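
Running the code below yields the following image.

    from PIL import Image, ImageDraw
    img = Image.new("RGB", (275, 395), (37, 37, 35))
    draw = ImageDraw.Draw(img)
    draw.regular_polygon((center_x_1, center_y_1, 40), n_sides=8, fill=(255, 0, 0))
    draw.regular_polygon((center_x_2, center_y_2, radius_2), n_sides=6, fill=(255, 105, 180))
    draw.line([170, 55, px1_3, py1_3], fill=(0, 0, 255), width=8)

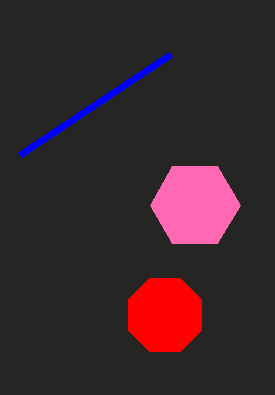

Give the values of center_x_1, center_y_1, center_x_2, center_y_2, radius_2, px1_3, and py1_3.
center_x_1 = 165
center_y_1 = 315
center_x_2 = 195
center_y_2 = 205
radius_2 = 45
px1_3 = 20
py1_3 = 155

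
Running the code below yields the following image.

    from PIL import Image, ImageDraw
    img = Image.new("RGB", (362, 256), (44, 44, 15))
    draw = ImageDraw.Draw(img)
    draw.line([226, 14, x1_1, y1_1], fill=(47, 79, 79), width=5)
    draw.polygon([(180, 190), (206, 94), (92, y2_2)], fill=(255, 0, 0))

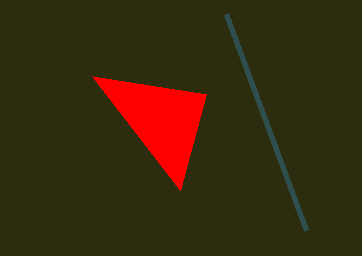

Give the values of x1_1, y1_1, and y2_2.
x1_1 = 306; y1_1 = 230; y2_2 = 76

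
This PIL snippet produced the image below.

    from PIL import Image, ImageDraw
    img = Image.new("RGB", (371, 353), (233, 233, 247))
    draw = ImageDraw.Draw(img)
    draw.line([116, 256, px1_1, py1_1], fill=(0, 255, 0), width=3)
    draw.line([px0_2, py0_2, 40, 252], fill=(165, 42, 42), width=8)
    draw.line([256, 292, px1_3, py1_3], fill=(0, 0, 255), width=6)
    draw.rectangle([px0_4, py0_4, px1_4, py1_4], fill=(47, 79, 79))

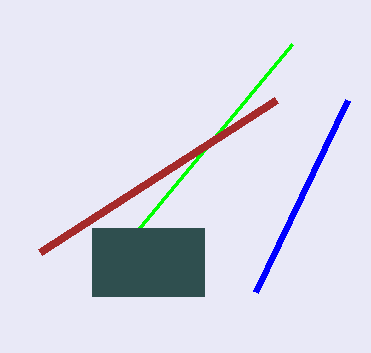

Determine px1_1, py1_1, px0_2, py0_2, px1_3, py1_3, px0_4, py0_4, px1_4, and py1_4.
px1_1 = 292, py1_1 = 44, px0_2 = 276, py0_2 = 100, px1_3 = 348, py1_3 = 100, px0_4 = 92, py0_4 = 228, px1_4 = 204, py1_4 = 296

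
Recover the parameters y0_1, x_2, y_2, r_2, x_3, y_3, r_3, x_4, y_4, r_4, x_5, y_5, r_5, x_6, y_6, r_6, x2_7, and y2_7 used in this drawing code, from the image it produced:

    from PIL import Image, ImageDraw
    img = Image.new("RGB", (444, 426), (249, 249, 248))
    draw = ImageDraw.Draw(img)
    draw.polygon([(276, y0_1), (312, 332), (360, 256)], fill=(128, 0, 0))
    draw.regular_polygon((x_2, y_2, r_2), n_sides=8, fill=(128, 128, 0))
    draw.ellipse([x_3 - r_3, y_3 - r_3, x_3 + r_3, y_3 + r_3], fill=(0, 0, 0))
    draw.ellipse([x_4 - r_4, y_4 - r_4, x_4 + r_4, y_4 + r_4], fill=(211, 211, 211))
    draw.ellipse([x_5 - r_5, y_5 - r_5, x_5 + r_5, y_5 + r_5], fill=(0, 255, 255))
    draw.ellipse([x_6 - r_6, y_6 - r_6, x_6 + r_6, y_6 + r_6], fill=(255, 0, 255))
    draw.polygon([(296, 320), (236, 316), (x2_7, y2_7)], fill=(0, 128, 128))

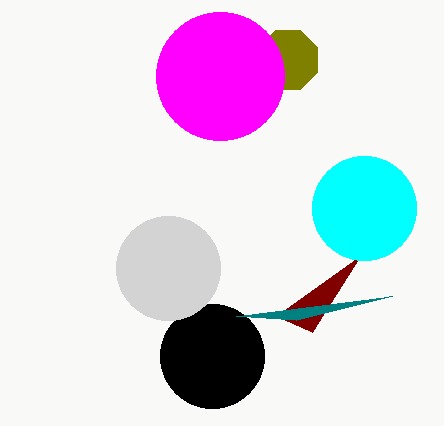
y0_1 = 316
x_2 = 288
y_2 = 60
r_2 = 32
x_3 = 212
y_3 = 356
r_3 = 52
x_4 = 168
y_4 = 268
r_4 = 52
x_5 = 364
y_5 = 208
r_5 = 52
x_6 = 220
y_6 = 76
r_6 = 64
x2_7 = 392
y2_7 = 296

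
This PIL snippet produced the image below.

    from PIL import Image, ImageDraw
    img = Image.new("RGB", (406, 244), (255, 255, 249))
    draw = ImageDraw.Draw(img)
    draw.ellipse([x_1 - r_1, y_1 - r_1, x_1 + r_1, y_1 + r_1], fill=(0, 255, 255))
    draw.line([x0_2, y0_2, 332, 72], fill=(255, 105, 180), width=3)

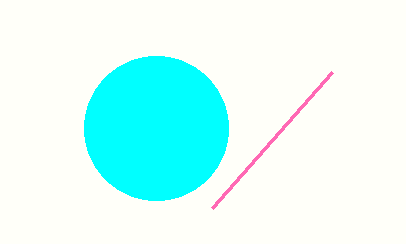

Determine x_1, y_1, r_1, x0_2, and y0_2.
x_1 = 156, y_1 = 128, r_1 = 72, x0_2 = 212, y0_2 = 208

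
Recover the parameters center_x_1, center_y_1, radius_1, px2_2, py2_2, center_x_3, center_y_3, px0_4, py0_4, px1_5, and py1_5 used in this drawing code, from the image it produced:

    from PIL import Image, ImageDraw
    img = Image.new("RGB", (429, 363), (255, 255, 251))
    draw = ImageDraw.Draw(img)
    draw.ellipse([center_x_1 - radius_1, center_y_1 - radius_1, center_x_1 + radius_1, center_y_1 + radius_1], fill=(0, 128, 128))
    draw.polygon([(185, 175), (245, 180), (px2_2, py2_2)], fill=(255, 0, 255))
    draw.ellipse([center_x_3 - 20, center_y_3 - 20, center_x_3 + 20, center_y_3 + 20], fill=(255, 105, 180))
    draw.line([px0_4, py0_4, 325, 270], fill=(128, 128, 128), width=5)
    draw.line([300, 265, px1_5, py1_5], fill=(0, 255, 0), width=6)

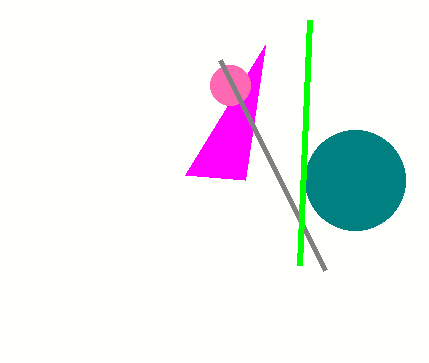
center_x_1 = 355
center_y_1 = 180
radius_1 = 50
px2_2 = 265
py2_2 = 45
center_x_3 = 230
center_y_3 = 85
px0_4 = 220
py0_4 = 60
px1_5 = 310
py1_5 = 20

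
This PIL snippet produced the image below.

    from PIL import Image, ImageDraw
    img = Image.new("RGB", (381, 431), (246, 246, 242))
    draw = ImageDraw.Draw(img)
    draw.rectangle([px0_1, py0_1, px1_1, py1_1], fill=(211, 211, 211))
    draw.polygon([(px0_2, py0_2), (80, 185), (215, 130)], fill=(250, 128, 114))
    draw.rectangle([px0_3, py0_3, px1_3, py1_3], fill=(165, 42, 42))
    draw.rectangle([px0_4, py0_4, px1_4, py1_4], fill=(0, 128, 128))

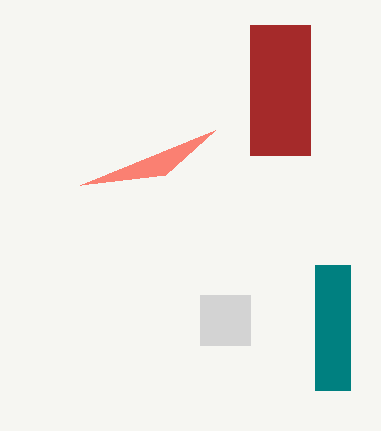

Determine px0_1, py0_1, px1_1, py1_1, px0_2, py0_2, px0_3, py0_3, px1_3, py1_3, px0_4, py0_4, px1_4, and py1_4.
px0_1 = 200
py0_1 = 295
px1_1 = 250
py1_1 = 345
px0_2 = 165
py0_2 = 175
px0_3 = 250
py0_3 = 25
px1_3 = 310
py1_3 = 155
px0_4 = 315
py0_4 = 265
px1_4 = 350
py1_4 = 390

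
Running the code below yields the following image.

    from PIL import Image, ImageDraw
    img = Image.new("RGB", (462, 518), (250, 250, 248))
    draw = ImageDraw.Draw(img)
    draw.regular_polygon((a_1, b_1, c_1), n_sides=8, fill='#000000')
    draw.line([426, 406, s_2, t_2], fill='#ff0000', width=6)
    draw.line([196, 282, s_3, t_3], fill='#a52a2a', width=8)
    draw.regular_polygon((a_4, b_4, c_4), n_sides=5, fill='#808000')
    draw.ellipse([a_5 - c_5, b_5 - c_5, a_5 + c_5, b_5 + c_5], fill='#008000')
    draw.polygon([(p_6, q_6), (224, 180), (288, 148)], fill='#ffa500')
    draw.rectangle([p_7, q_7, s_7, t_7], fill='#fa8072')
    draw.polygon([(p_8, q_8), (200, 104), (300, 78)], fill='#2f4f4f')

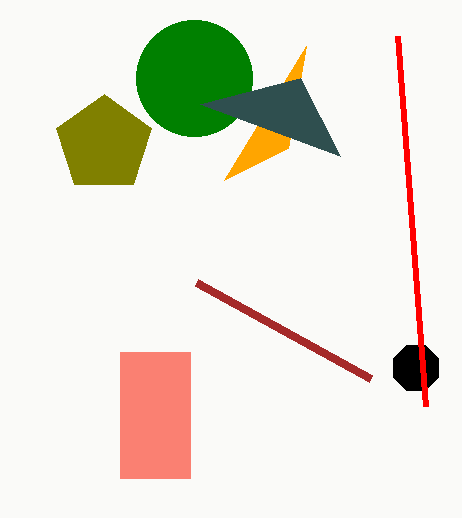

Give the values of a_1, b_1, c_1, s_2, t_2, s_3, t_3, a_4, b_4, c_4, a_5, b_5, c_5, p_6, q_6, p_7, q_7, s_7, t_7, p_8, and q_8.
a_1 = 416, b_1 = 368, c_1 = 24, s_2 = 398, t_2 = 36, s_3 = 370, t_3 = 378, a_4 = 104, b_4 = 144, c_4 = 50, a_5 = 194, b_5 = 78, c_5 = 58, p_6 = 306, q_6 = 46, p_7 = 120, q_7 = 352, s_7 = 190, t_7 = 478, p_8 = 340, q_8 = 156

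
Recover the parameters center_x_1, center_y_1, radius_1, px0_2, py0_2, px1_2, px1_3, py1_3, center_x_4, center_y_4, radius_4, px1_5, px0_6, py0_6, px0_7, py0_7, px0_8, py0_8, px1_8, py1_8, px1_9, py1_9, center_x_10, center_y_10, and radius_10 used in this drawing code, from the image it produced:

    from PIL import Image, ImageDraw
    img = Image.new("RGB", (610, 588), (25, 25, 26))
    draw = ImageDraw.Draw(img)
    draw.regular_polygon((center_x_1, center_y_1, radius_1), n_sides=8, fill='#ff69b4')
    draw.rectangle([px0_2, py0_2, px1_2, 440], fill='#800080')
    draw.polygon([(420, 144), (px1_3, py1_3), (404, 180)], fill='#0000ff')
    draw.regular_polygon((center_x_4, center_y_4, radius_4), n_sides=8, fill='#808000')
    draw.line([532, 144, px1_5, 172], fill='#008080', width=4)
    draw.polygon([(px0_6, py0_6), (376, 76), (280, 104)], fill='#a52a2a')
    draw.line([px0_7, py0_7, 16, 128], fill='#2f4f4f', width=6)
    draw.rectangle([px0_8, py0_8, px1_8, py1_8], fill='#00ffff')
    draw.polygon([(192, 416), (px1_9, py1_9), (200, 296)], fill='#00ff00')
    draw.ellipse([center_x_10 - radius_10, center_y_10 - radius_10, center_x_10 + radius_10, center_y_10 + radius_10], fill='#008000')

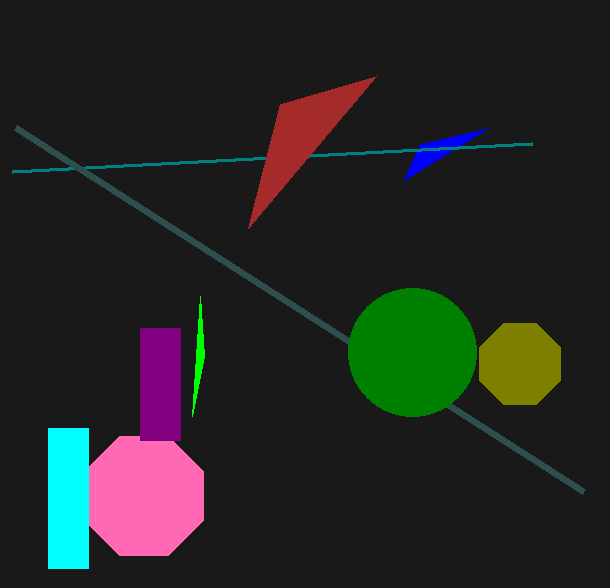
center_x_1 = 144; center_y_1 = 496; radius_1 = 64; px0_2 = 140; py0_2 = 328; px1_2 = 180; px1_3 = 488; py1_3 = 128; center_x_4 = 520; center_y_4 = 364; radius_4 = 44; px1_5 = 12; px0_6 = 248; py0_6 = 228; px0_7 = 584; py0_7 = 492; px0_8 = 48; py0_8 = 428; px1_8 = 88; py1_8 = 568; px1_9 = 204; py1_9 = 356; center_x_10 = 412; center_y_10 = 352; radius_10 = 64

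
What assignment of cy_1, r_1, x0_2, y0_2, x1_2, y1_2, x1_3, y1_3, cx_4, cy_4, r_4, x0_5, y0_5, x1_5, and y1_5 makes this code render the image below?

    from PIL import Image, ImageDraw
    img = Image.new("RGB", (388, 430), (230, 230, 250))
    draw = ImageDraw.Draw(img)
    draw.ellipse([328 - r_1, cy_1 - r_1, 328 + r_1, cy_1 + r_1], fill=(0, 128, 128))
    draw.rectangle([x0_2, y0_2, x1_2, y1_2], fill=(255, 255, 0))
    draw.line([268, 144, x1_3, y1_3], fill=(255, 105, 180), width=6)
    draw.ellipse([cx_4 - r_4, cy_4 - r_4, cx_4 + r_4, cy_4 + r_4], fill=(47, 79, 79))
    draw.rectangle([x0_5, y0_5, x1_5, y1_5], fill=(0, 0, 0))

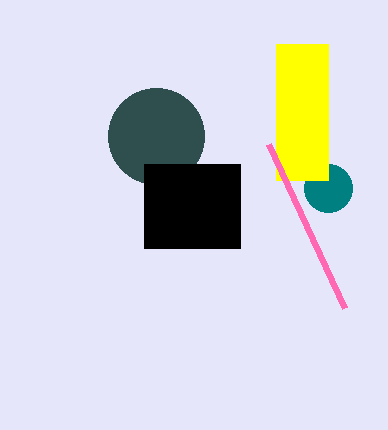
cy_1 = 188
r_1 = 24
x0_2 = 276
y0_2 = 44
x1_2 = 328
y1_2 = 180
x1_3 = 344
y1_3 = 308
cx_4 = 156
cy_4 = 136
r_4 = 48
x0_5 = 144
y0_5 = 164
x1_5 = 240
y1_5 = 248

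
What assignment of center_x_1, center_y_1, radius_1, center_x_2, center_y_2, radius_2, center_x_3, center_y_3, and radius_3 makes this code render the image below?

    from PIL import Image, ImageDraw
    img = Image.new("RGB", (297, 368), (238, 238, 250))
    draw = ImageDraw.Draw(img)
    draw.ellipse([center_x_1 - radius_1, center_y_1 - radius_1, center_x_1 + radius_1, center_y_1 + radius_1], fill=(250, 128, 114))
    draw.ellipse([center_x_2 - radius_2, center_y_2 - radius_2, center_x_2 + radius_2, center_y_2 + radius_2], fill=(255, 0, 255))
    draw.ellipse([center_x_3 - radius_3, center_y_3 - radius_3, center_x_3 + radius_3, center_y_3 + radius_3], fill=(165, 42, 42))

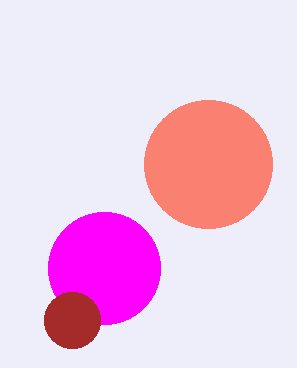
center_x_1 = 208, center_y_1 = 164, radius_1 = 64, center_x_2 = 104, center_y_2 = 268, radius_2 = 56, center_x_3 = 72, center_y_3 = 320, radius_3 = 28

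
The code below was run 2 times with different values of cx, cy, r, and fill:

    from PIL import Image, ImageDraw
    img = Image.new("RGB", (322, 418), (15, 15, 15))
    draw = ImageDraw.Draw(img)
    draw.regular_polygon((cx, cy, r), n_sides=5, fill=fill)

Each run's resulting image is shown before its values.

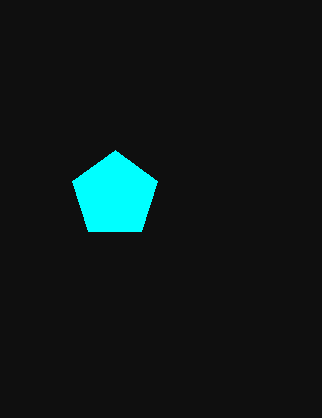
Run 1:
cx = 115, cy = 195, r = 45, fill = 'cyan'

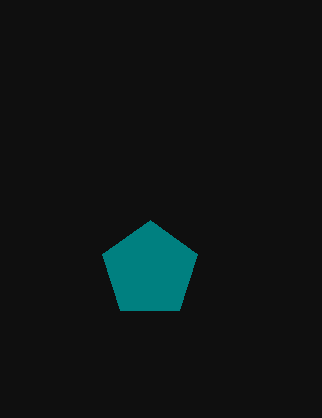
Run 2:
cx = 150; cy = 270; r = 50; fill = 'teal'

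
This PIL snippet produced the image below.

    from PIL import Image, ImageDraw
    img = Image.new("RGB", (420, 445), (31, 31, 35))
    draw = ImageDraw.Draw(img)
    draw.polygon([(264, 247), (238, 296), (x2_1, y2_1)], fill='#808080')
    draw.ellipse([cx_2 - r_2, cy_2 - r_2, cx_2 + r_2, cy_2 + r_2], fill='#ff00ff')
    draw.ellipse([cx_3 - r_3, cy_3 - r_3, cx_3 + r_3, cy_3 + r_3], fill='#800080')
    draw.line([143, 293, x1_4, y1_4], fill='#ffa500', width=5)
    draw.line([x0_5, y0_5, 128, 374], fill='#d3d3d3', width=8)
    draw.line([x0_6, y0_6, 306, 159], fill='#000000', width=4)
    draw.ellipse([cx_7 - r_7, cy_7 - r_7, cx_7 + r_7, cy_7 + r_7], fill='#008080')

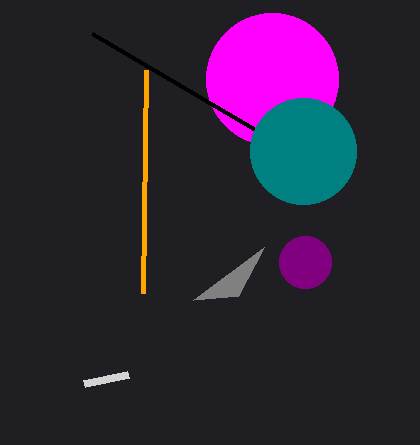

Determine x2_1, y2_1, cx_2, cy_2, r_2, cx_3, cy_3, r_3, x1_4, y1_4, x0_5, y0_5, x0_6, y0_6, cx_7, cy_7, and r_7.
x2_1 = 193
y2_1 = 300
cx_2 = 272
cy_2 = 79
r_2 = 66
cx_3 = 305
cy_3 = 262
r_3 = 26
x1_4 = 146
y1_4 = 70
x0_5 = 84
y0_5 = 383
x0_6 = 92
y0_6 = 33
cx_7 = 303
cy_7 = 151
r_7 = 53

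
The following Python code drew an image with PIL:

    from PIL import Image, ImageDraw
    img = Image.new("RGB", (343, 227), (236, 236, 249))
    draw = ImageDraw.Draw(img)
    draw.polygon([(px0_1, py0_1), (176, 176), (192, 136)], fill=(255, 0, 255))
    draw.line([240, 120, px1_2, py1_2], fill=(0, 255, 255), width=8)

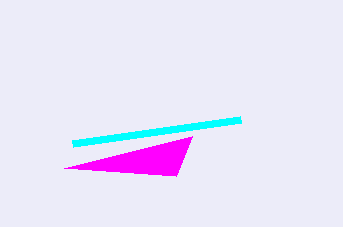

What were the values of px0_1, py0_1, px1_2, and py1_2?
px0_1 = 64; py0_1 = 168; px1_2 = 72; py1_2 = 144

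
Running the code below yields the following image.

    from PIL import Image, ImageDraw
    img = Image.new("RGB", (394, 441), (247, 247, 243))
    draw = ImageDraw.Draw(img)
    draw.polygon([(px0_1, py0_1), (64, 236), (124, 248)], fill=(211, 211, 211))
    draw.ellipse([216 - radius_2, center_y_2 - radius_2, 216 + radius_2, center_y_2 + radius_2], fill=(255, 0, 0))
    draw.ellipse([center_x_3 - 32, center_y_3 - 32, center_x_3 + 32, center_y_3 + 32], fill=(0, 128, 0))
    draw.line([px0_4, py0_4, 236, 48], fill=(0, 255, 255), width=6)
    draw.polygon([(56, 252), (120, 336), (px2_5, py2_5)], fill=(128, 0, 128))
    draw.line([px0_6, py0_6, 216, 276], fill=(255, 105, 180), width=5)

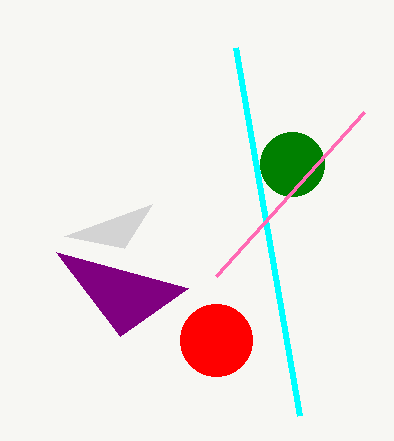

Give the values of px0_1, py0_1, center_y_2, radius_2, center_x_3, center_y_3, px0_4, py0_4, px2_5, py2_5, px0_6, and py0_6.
px0_1 = 152, py0_1 = 204, center_y_2 = 340, radius_2 = 36, center_x_3 = 292, center_y_3 = 164, px0_4 = 300, py0_4 = 416, px2_5 = 188, py2_5 = 288, px0_6 = 364, py0_6 = 112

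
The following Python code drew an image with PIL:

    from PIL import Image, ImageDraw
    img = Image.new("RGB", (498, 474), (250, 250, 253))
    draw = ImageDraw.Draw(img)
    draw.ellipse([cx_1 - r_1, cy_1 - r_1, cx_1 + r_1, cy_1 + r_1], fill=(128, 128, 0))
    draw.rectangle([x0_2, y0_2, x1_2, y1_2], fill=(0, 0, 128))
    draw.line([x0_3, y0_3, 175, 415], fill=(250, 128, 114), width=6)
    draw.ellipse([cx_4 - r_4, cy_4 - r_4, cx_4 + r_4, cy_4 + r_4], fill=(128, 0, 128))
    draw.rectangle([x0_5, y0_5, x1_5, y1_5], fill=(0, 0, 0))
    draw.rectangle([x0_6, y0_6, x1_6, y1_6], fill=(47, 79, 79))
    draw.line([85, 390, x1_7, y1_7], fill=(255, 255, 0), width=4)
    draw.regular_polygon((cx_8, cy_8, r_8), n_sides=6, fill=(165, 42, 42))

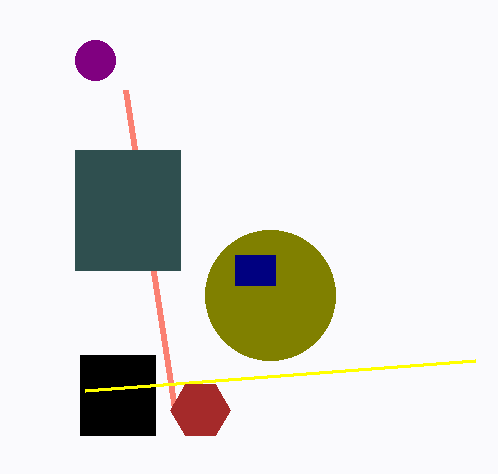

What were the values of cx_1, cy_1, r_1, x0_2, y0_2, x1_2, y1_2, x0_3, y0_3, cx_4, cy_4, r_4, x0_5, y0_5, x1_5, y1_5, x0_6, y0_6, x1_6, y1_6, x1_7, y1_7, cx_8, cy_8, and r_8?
cx_1 = 270; cy_1 = 295; r_1 = 65; x0_2 = 235; y0_2 = 255; x1_2 = 275; y1_2 = 285; x0_3 = 125; y0_3 = 90; cx_4 = 95; cy_4 = 60; r_4 = 20; x0_5 = 80; y0_5 = 355; x1_5 = 155; y1_5 = 435; x0_6 = 75; y0_6 = 150; x1_6 = 180; y1_6 = 270; x1_7 = 475; y1_7 = 360; cx_8 = 200; cy_8 = 410; r_8 = 30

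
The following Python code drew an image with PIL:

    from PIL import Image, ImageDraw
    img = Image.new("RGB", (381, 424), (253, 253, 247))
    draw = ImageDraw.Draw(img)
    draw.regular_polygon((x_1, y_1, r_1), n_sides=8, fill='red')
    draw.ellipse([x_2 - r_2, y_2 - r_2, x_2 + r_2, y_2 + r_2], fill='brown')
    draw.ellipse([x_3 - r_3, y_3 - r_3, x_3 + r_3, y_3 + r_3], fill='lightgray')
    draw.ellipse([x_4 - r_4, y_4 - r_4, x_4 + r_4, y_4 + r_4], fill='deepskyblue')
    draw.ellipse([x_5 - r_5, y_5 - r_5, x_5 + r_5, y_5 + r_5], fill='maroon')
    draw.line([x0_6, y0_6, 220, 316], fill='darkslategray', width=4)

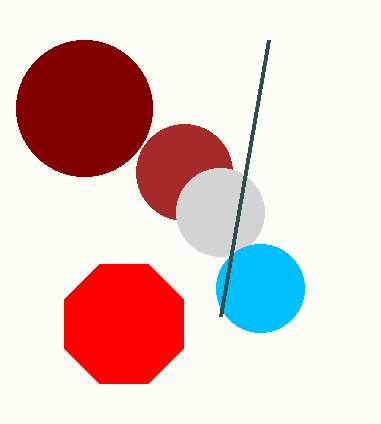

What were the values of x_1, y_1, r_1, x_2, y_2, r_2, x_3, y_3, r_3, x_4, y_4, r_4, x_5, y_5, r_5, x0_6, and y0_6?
x_1 = 124; y_1 = 324; r_1 = 64; x_2 = 184; y_2 = 172; r_2 = 48; x_3 = 220; y_3 = 212; r_3 = 44; x_4 = 260; y_4 = 288; r_4 = 44; x_5 = 84; y_5 = 108; r_5 = 68; x0_6 = 268; y0_6 = 40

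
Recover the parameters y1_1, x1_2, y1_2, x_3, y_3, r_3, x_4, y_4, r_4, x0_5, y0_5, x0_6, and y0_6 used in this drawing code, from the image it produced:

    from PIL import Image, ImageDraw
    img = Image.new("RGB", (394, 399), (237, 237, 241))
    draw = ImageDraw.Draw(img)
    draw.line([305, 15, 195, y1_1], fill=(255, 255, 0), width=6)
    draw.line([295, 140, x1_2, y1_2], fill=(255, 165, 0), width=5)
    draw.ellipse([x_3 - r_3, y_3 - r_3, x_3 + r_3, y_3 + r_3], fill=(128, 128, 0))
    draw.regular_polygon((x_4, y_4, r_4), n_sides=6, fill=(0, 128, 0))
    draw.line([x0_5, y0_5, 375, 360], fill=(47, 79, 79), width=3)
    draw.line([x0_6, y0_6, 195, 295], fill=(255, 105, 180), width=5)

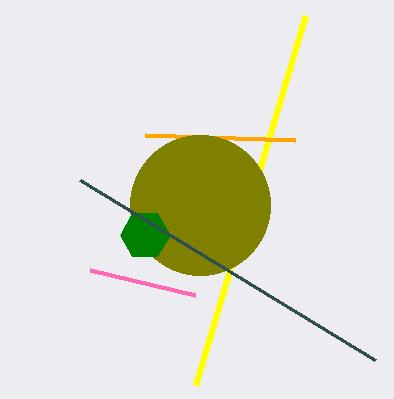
y1_1 = 385; x1_2 = 145; y1_2 = 135; x_3 = 200; y_3 = 205; r_3 = 70; x_4 = 145; y_4 = 235; r_4 = 25; x0_5 = 80; y0_5 = 180; x0_6 = 90; y0_6 = 270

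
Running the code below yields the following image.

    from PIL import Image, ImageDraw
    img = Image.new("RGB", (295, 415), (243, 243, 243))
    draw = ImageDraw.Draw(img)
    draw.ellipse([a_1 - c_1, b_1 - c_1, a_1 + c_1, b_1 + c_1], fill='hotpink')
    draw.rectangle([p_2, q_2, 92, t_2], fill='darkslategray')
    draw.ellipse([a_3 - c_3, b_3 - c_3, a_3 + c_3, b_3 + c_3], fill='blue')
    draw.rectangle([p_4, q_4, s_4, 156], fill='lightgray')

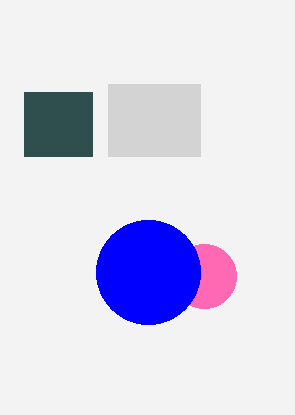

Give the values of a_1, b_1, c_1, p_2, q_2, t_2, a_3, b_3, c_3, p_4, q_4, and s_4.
a_1 = 204
b_1 = 276
c_1 = 32
p_2 = 24
q_2 = 92
t_2 = 156
a_3 = 148
b_3 = 272
c_3 = 52
p_4 = 108
q_4 = 84
s_4 = 200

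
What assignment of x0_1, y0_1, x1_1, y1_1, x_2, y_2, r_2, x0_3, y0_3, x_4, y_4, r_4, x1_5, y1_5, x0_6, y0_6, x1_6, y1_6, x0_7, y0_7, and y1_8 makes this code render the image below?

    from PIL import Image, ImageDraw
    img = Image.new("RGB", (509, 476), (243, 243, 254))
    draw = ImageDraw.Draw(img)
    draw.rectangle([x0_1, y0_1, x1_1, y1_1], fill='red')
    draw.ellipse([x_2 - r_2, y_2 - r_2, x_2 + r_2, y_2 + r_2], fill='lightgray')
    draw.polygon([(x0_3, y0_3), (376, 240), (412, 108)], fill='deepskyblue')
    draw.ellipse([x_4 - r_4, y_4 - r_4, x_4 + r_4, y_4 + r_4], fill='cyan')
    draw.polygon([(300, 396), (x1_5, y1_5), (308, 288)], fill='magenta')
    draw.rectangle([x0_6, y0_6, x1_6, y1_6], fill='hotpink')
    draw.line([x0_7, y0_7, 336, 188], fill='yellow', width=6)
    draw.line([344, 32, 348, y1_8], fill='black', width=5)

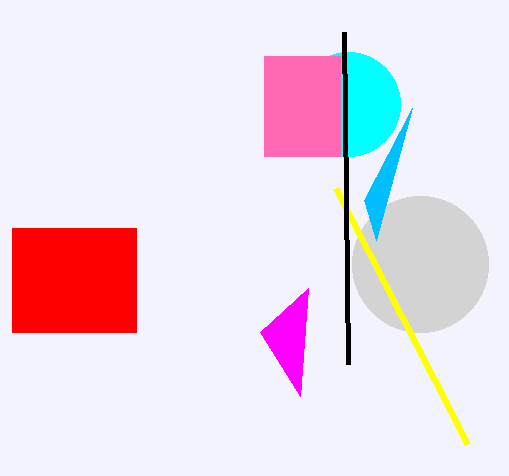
x0_1 = 12; y0_1 = 228; x1_1 = 136; y1_1 = 332; x_2 = 420; y_2 = 264; r_2 = 68; x0_3 = 364; y0_3 = 200; x_4 = 348; y_4 = 104; r_4 = 52; x1_5 = 260; y1_5 = 332; x0_6 = 264; y0_6 = 56; x1_6 = 340; y1_6 = 156; x0_7 = 468; y0_7 = 444; y1_8 = 364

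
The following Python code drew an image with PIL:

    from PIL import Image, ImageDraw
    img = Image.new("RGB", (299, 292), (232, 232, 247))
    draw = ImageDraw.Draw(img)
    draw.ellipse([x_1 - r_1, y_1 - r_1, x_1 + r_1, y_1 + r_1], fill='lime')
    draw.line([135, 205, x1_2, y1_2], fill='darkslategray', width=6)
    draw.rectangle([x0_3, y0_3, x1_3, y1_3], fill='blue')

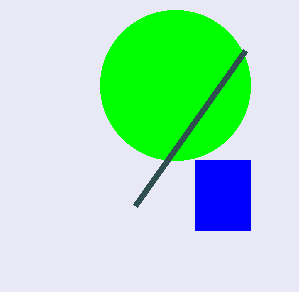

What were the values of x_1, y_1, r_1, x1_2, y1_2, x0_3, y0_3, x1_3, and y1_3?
x_1 = 175, y_1 = 85, r_1 = 75, x1_2 = 245, y1_2 = 50, x0_3 = 195, y0_3 = 160, x1_3 = 250, y1_3 = 230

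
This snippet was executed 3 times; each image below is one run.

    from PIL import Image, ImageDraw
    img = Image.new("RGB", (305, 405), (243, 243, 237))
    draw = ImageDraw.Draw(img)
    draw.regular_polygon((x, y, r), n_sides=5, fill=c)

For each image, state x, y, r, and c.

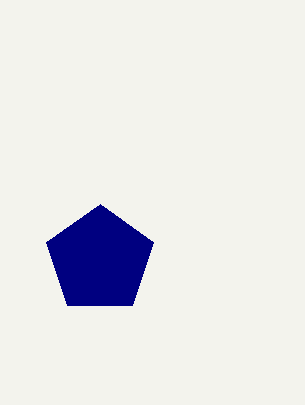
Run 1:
x = 100
y = 260
r = 56
c = 'navy'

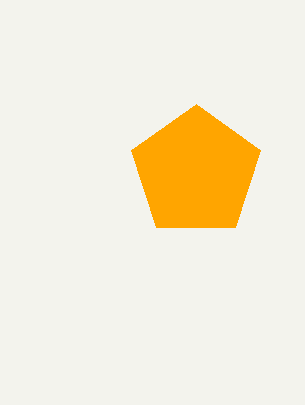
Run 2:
x = 196; y = 172; r = 68; c = 'orange'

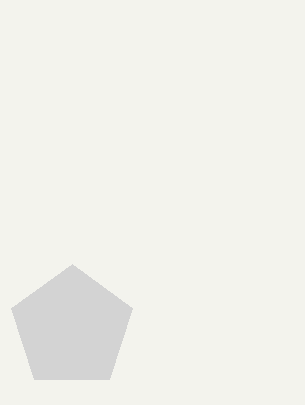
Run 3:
x = 72
y = 328
r = 64
c = 'lightgray'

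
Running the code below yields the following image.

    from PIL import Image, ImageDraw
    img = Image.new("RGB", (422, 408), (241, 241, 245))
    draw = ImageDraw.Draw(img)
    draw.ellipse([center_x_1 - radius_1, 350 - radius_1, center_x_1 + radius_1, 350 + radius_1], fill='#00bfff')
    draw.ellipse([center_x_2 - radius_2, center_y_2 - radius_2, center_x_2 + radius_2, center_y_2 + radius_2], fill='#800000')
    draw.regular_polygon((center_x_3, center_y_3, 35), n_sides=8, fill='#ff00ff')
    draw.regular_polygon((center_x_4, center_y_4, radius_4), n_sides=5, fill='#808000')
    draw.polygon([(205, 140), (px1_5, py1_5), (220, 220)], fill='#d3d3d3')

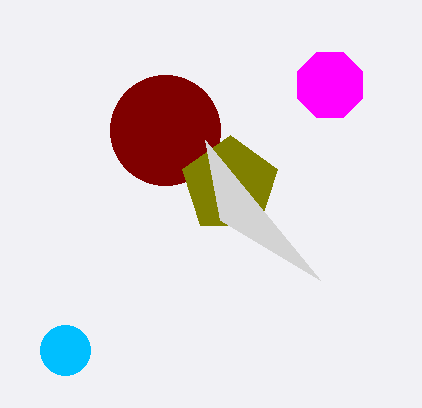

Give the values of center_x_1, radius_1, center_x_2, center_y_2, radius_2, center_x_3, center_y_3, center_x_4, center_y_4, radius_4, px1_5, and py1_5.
center_x_1 = 65, radius_1 = 25, center_x_2 = 165, center_y_2 = 130, radius_2 = 55, center_x_3 = 330, center_y_3 = 85, center_x_4 = 230, center_y_4 = 185, radius_4 = 50, px1_5 = 320, py1_5 = 280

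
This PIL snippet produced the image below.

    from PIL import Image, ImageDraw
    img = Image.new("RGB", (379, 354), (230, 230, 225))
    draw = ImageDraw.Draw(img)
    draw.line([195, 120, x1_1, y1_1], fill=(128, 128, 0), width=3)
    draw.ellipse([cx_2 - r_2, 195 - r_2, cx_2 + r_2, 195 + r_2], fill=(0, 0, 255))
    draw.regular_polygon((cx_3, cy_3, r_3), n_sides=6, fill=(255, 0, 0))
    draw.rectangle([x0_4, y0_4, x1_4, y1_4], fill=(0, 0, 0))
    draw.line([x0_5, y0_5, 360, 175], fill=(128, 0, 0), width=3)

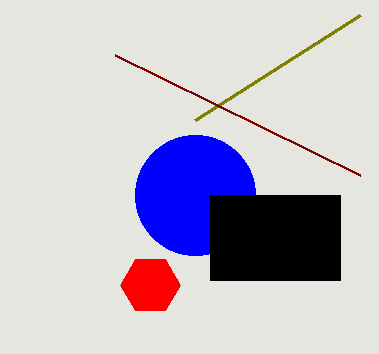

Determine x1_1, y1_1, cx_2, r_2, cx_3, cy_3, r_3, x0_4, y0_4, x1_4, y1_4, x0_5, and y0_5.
x1_1 = 360; y1_1 = 15; cx_2 = 195; r_2 = 60; cx_3 = 150; cy_3 = 285; r_3 = 30; x0_4 = 210; y0_4 = 195; x1_4 = 340; y1_4 = 280; x0_5 = 115; y0_5 = 55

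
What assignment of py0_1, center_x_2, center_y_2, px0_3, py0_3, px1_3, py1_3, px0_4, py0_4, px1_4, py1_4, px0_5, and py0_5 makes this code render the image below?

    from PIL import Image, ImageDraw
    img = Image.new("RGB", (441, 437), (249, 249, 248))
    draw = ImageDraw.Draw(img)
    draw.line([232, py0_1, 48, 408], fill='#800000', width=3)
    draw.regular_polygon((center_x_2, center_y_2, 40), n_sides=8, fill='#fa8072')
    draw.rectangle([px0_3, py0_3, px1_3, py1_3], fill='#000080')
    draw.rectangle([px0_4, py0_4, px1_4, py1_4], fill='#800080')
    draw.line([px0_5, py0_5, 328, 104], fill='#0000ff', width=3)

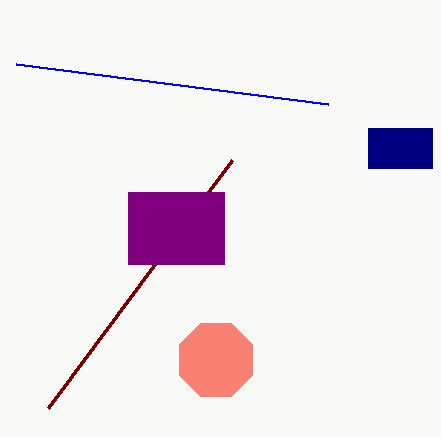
py0_1 = 160, center_x_2 = 216, center_y_2 = 360, px0_3 = 368, py0_3 = 128, px1_3 = 432, py1_3 = 168, px0_4 = 128, py0_4 = 192, px1_4 = 224, py1_4 = 264, px0_5 = 16, py0_5 = 64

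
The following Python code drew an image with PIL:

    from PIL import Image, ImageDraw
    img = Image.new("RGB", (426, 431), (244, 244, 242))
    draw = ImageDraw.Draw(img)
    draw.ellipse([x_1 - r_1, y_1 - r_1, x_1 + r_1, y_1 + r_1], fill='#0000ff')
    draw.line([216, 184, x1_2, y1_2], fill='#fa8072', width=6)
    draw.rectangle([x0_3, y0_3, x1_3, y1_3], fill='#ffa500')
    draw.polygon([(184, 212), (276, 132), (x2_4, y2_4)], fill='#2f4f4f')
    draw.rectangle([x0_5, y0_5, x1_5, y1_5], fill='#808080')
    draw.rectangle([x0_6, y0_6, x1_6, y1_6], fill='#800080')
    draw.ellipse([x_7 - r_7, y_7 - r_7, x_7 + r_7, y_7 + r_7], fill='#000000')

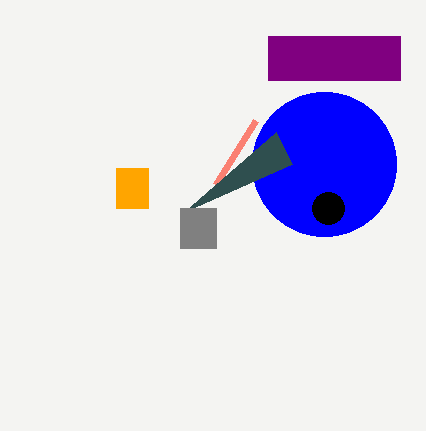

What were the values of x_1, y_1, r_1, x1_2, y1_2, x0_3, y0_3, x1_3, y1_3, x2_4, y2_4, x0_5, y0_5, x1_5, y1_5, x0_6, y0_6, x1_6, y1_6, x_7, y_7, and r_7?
x_1 = 324, y_1 = 164, r_1 = 72, x1_2 = 256, y1_2 = 120, x0_3 = 116, y0_3 = 168, x1_3 = 148, y1_3 = 208, x2_4 = 292, y2_4 = 164, x0_5 = 180, y0_5 = 208, x1_5 = 216, y1_5 = 248, x0_6 = 268, y0_6 = 36, x1_6 = 400, y1_6 = 80, x_7 = 328, y_7 = 208, r_7 = 16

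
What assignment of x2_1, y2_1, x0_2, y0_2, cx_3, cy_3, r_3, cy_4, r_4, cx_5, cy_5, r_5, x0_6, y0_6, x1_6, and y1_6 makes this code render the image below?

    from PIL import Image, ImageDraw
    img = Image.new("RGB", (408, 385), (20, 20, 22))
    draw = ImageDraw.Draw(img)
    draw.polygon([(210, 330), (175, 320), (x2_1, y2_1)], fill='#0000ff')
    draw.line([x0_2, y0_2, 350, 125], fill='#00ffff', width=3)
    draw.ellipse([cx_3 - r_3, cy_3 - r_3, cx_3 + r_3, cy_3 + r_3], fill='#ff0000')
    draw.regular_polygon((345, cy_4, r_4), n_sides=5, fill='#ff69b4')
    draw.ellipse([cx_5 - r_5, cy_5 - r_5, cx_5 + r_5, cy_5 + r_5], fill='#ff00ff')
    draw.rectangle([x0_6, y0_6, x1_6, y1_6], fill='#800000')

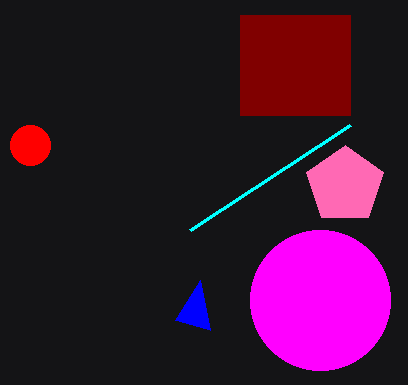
x2_1 = 200; y2_1 = 280; x0_2 = 190; y0_2 = 230; cx_3 = 30; cy_3 = 145; r_3 = 20; cy_4 = 185; r_4 = 40; cx_5 = 320; cy_5 = 300; r_5 = 70; x0_6 = 240; y0_6 = 15; x1_6 = 350; y1_6 = 115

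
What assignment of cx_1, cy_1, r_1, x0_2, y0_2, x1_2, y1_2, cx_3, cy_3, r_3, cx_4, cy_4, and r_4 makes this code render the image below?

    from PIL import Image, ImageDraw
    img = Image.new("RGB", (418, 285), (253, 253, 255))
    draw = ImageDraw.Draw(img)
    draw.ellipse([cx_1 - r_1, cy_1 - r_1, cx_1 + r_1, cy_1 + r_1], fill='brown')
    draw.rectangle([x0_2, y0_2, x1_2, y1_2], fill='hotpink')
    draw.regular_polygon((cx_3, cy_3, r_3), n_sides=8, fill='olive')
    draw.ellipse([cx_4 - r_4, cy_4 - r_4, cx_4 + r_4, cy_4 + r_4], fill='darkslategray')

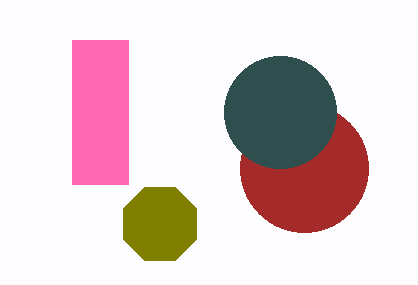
cx_1 = 304, cy_1 = 168, r_1 = 64, x0_2 = 72, y0_2 = 40, x1_2 = 128, y1_2 = 184, cx_3 = 160, cy_3 = 224, r_3 = 40, cx_4 = 280, cy_4 = 112, r_4 = 56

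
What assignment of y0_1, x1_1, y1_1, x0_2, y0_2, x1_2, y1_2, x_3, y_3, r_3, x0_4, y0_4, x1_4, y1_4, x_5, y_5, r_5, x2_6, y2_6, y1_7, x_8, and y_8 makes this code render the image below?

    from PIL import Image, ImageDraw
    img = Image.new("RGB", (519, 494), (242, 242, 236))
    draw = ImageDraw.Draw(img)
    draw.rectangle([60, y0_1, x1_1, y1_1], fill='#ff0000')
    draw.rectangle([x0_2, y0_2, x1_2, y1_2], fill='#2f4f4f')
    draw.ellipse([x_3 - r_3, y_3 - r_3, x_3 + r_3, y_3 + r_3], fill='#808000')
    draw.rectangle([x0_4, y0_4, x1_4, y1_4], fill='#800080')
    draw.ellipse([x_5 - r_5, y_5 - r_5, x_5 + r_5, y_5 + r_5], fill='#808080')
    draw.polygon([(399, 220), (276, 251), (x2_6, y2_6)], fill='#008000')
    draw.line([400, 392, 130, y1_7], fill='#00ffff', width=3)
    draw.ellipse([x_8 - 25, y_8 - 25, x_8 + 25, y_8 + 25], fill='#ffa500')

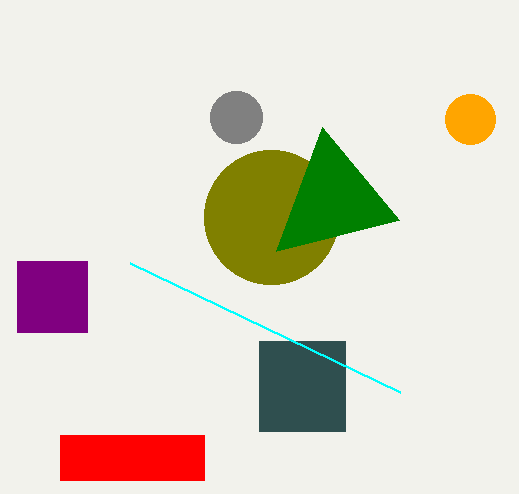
y0_1 = 435, x1_1 = 204, y1_1 = 480, x0_2 = 259, y0_2 = 341, x1_2 = 345, y1_2 = 431, x_3 = 271, y_3 = 217, r_3 = 67, x0_4 = 17, y0_4 = 261, x1_4 = 87, y1_4 = 332, x_5 = 236, y_5 = 117, r_5 = 26, x2_6 = 322, y2_6 = 127, y1_7 = 263, x_8 = 470, y_8 = 119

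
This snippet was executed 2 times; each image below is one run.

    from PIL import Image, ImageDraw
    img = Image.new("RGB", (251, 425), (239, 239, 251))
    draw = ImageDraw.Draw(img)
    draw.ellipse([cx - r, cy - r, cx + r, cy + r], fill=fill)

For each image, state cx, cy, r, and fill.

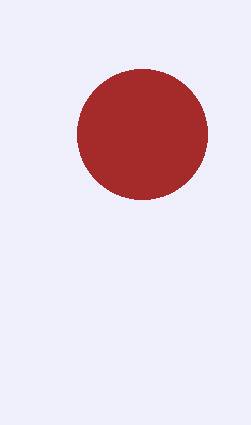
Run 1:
cx = 142, cy = 134, r = 65, fill = 'brown'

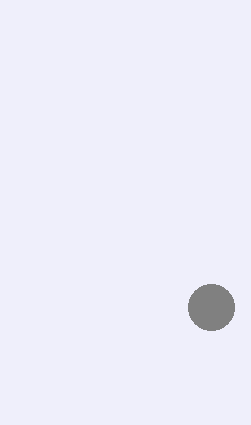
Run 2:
cx = 211; cy = 307; r = 23; fill = 'gray'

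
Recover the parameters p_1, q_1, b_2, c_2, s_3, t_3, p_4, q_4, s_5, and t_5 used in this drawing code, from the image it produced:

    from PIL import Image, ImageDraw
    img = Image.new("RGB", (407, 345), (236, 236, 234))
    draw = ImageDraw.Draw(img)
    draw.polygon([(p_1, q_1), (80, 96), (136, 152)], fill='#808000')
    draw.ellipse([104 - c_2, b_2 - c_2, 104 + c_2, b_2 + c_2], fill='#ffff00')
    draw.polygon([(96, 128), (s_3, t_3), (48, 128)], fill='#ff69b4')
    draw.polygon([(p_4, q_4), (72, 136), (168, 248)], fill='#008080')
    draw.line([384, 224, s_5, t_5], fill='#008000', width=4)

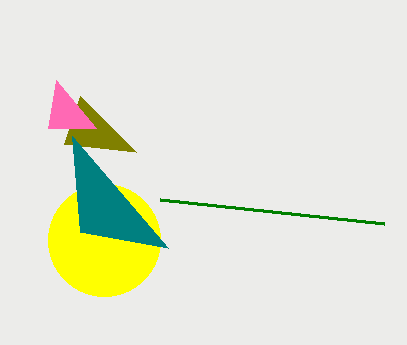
p_1 = 64, q_1 = 144, b_2 = 240, c_2 = 56, s_3 = 56, t_3 = 80, p_4 = 80, q_4 = 232, s_5 = 160, t_5 = 200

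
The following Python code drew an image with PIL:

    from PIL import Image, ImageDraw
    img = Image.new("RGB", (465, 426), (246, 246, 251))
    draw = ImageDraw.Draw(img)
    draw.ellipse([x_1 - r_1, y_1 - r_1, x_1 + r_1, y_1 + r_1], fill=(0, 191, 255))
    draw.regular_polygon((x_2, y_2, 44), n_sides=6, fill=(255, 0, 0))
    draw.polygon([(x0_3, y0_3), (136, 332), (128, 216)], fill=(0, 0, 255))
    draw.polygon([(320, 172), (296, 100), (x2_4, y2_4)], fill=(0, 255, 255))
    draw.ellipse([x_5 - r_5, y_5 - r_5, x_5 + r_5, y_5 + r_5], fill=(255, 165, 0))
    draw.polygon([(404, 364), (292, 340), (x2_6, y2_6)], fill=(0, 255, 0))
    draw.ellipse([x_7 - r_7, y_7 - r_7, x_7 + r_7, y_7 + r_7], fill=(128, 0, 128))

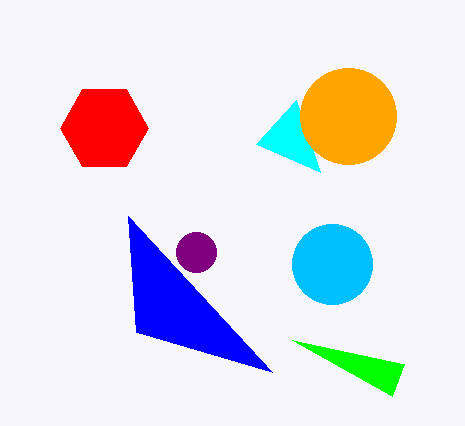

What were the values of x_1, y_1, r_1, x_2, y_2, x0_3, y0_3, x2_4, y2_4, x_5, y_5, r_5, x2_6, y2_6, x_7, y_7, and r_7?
x_1 = 332, y_1 = 264, r_1 = 40, x_2 = 104, y_2 = 128, x0_3 = 272, y0_3 = 372, x2_4 = 256, y2_4 = 144, x_5 = 348, y_5 = 116, r_5 = 48, x2_6 = 392, y2_6 = 396, x_7 = 196, y_7 = 252, r_7 = 20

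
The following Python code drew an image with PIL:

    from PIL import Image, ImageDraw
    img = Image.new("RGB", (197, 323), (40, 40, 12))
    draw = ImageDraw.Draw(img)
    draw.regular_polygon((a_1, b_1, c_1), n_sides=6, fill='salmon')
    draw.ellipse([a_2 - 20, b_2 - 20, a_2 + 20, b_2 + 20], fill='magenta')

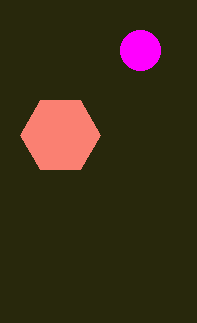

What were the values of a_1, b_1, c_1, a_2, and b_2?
a_1 = 60; b_1 = 135; c_1 = 40; a_2 = 140; b_2 = 50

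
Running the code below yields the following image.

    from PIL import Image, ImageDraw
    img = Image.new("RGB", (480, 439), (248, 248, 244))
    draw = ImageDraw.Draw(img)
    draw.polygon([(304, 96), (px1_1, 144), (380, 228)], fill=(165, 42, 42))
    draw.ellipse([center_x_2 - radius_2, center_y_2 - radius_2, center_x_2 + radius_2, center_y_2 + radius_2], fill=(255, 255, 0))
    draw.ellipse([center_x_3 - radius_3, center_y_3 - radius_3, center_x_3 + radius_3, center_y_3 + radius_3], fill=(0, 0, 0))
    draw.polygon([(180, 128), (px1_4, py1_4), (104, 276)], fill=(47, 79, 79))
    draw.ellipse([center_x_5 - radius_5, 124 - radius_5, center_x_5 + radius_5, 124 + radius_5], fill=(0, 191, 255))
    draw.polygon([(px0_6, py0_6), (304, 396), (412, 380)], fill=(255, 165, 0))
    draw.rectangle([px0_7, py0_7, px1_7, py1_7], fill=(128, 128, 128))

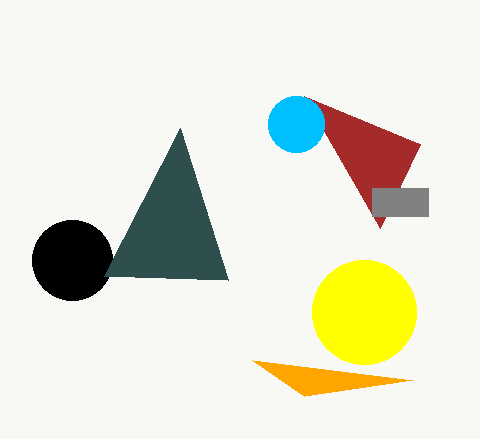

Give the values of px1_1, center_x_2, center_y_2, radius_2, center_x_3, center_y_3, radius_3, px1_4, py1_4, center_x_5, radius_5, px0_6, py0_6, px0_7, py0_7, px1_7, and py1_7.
px1_1 = 420
center_x_2 = 364
center_y_2 = 312
radius_2 = 52
center_x_3 = 72
center_y_3 = 260
radius_3 = 40
px1_4 = 228
py1_4 = 280
center_x_5 = 296
radius_5 = 28
px0_6 = 252
py0_6 = 360
px0_7 = 372
py0_7 = 188
px1_7 = 428
py1_7 = 216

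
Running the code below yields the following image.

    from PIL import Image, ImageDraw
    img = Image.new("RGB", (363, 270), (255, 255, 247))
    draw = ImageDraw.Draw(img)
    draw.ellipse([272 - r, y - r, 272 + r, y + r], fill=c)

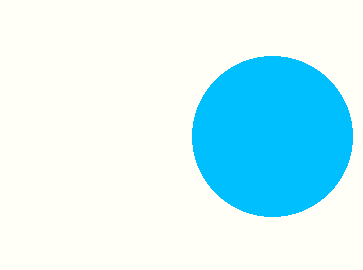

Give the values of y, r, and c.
y = 136; r = 80; c = 'deepskyblue'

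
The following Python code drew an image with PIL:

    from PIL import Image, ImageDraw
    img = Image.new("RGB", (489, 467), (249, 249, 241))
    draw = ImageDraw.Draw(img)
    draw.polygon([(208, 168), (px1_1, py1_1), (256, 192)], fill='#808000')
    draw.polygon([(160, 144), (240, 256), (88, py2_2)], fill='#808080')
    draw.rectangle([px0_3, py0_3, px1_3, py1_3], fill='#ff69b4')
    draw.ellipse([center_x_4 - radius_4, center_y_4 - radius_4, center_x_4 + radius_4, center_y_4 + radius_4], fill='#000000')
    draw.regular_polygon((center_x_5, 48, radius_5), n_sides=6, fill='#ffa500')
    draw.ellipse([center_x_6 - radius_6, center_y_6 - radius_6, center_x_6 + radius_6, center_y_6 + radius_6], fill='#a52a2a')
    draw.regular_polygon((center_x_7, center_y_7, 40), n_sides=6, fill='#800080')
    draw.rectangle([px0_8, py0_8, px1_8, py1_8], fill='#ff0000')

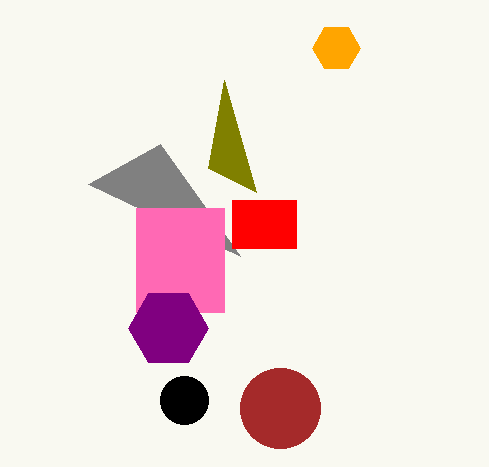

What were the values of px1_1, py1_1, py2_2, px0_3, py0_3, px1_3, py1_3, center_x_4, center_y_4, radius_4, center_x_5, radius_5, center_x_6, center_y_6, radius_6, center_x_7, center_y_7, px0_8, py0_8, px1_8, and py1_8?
px1_1 = 224, py1_1 = 80, py2_2 = 184, px0_3 = 136, py0_3 = 208, px1_3 = 224, py1_3 = 312, center_x_4 = 184, center_y_4 = 400, radius_4 = 24, center_x_5 = 336, radius_5 = 24, center_x_6 = 280, center_y_6 = 408, radius_6 = 40, center_x_7 = 168, center_y_7 = 328, px0_8 = 232, py0_8 = 200, px1_8 = 296, py1_8 = 248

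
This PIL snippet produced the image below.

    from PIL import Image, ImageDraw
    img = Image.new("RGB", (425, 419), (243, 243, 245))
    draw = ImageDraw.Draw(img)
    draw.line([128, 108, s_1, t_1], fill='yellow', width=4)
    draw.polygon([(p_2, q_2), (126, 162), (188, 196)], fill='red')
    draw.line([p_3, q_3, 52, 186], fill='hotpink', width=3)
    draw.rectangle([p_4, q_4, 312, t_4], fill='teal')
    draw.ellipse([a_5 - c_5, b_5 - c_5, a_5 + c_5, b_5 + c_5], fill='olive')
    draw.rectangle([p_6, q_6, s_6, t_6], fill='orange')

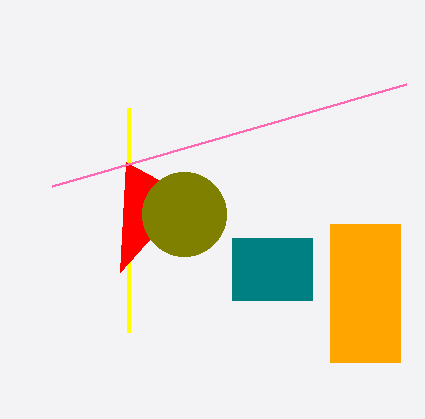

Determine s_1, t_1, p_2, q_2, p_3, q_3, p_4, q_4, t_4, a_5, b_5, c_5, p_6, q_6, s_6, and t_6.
s_1 = 128
t_1 = 332
p_2 = 120
q_2 = 272
p_3 = 406
q_3 = 84
p_4 = 232
q_4 = 238
t_4 = 300
a_5 = 184
b_5 = 214
c_5 = 42
p_6 = 330
q_6 = 224
s_6 = 400
t_6 = 362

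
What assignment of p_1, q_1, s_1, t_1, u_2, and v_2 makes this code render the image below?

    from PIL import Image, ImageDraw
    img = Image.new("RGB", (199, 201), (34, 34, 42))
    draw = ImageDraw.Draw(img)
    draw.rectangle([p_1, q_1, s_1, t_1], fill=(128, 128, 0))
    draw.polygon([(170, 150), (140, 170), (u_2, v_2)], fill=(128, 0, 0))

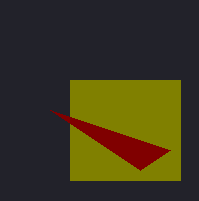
p_1 = 70
q_1 = 80
s_1 = 180
t_1 = 180
u_2 = 50
v_2 = 110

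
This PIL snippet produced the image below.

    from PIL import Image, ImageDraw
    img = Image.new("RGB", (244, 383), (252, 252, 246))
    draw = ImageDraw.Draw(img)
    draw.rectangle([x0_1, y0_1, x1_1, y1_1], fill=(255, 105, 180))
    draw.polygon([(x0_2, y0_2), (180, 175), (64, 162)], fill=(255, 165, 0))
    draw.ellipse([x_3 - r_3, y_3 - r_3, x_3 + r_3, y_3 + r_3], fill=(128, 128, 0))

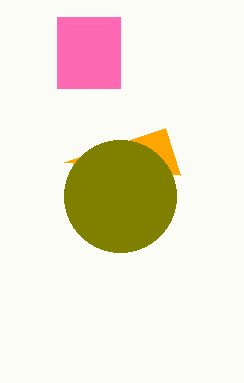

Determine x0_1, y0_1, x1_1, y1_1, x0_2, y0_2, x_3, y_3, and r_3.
x0_1 = 57
y0_1 = 17
x1_1 = 120
y1_1 = 88
x0_2 = 165
y0_2 = 128
x_3 = 120
y_3 = 196
r_3 = 56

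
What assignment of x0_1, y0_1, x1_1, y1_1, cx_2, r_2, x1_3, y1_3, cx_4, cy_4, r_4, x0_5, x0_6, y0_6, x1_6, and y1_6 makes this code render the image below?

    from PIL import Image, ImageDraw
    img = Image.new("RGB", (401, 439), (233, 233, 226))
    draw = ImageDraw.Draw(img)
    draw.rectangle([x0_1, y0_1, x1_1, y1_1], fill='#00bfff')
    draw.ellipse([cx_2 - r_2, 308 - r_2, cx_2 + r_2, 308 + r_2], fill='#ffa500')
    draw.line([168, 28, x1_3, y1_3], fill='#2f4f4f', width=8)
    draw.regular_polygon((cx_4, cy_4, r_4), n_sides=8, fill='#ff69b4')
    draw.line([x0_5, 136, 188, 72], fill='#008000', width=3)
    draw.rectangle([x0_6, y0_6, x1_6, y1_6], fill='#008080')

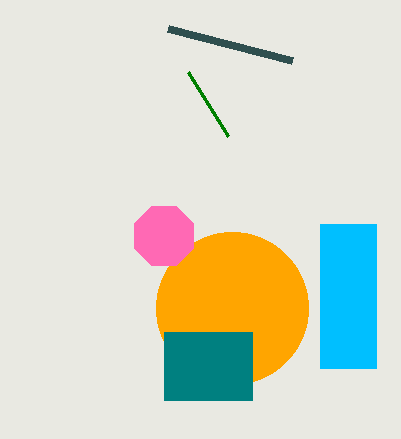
x0_1 = 320, y0_1 = 224, x1_1 = 376, y1_1 = 368, cx_2 = 232, r_2 = 76, x1_3 = 292, y1_3 = 60, cx_4 = 164, cy_4 = 236, r_4 = 32, x0_5 = 228, x0_6 = 164, y0_6 = 332, x1_6 = 252, y1_6 = 400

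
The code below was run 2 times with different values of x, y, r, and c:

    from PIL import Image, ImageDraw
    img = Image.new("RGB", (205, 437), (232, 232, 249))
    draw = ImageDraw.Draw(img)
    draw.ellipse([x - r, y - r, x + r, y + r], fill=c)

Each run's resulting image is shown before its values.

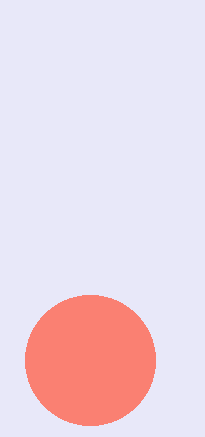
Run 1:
x = 90
y = 360
r = 65
c = 'salmon'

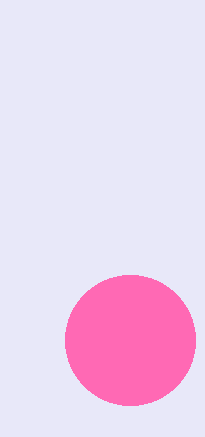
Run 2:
x = 130
y = 340
r = 65
c = 'hotpink'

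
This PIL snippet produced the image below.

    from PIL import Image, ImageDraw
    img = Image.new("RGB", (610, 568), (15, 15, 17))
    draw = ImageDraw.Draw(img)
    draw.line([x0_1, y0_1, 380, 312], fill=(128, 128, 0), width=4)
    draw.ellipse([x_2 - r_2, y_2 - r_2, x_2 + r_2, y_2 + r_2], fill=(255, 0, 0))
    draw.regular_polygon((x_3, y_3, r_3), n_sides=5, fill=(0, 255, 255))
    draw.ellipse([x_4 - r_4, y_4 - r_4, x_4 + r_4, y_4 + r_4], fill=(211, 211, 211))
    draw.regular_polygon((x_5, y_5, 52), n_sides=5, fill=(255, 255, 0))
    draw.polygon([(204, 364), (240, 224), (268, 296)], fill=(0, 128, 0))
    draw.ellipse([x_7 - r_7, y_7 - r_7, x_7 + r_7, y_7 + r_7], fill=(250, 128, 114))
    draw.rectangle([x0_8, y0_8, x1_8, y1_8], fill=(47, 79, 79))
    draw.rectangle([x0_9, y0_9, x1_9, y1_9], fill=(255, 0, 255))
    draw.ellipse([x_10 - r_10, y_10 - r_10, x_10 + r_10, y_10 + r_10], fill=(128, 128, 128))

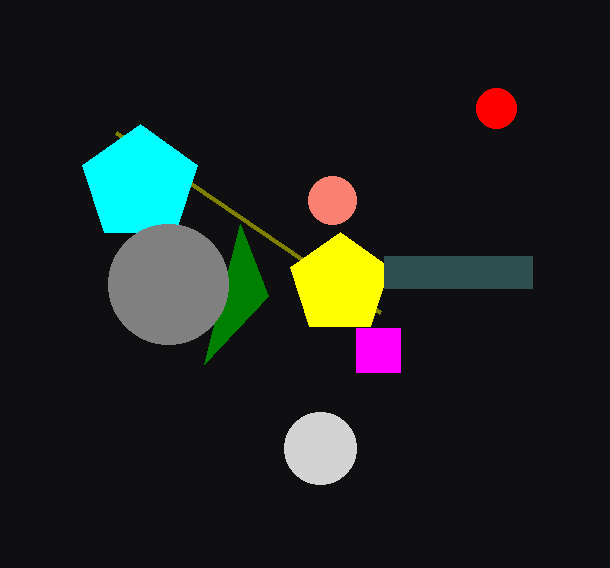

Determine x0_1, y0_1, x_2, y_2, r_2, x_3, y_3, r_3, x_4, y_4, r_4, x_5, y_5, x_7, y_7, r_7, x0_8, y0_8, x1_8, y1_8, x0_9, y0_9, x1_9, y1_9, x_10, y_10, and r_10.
x0_1 = 116
y0_1 = 132
x_2 = 496
y_2 = 108
r_2 = 20
x_3 = 140
y_3 = 184
r_3 = 60
x_4 = 320
y_4 = 448
r_4 = 36
x_5 = 340
y_5 = 284
x_7 = 332
y_7 = 200
r_7 = 24
x0_8 = 384
y0_8 = 256
x1_8 = 532
y1_8 = 288
x0_9 = 356
y0_9 = 328
x1_9 = 400
y1_9 = 372
x_10 = 168
y_10 = 284
r_10 = 60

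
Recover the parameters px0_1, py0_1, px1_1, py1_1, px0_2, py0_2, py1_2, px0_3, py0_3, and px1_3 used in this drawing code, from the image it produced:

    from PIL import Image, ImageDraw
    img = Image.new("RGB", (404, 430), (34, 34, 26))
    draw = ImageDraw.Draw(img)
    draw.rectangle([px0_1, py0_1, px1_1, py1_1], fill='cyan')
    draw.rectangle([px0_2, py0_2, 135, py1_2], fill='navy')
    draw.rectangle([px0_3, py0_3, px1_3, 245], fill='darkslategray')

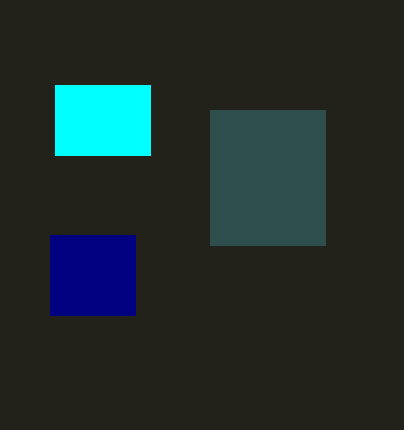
px0_1 = 55
py0_1 = 85
px1_1 = 150
py1_1 = 155
px0_2 = 50
py0_2 = 235
py1_2 = 315
px0_3 = 210
py0_3 = 110
px1_3 = 325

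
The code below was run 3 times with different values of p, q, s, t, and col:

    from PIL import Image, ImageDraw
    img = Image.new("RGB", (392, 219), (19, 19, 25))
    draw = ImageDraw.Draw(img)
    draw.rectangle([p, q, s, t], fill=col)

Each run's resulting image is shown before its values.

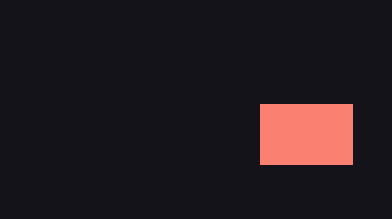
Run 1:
p = 260, q = 104, s = 352, t = 164, col = 'salmon'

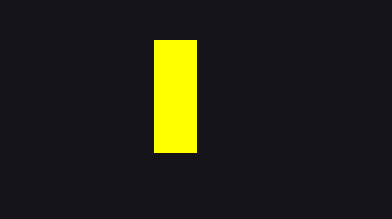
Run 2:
p = 154
q = 40
s = 196
t = 152
col = 'yellow'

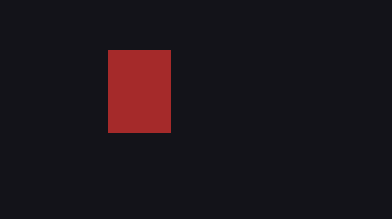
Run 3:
p = 108, q = 50, s = 170, t = 132, col = 'brown'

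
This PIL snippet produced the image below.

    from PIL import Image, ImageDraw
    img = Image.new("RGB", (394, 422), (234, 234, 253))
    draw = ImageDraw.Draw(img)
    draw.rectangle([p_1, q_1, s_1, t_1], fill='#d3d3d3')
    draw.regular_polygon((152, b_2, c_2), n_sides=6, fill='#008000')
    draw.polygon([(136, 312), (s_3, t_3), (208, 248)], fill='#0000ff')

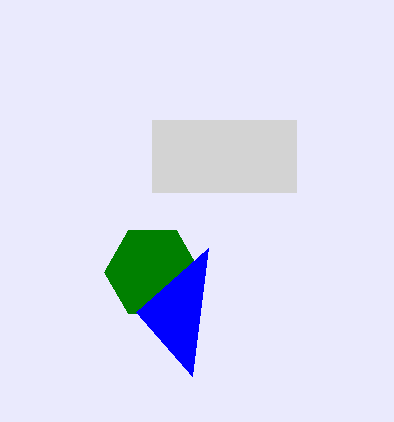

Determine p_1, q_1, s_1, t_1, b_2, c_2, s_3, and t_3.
p_1 = 152; q_1 = 120; s_1 = 296; t_1 = 192; b_2 = 272; c_2 = 48; s_3 = 192; t_3 = 376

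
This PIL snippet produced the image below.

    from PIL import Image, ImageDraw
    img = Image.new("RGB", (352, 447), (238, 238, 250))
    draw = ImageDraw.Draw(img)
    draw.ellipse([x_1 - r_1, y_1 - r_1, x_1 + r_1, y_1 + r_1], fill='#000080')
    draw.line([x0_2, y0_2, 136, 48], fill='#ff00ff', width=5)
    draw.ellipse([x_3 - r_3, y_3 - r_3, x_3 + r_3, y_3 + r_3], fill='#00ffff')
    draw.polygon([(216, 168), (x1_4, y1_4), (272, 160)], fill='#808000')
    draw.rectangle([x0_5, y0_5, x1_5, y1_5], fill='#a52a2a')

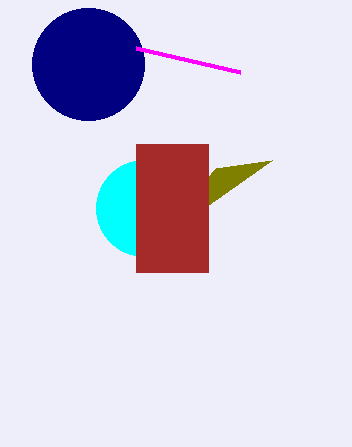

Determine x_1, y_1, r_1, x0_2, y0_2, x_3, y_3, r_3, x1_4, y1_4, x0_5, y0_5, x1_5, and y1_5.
x_1 = 88, y_1 = 64, r_1 = 56, x0_2 = 240, y0_2 = 72, x_3 = 144, y_3 = 208, r_3 = 48, x1_4 = 136, y1_4 = 256, x0_5 = 136, y0_5 = 144, x1_5 = 208, y1_5 = 272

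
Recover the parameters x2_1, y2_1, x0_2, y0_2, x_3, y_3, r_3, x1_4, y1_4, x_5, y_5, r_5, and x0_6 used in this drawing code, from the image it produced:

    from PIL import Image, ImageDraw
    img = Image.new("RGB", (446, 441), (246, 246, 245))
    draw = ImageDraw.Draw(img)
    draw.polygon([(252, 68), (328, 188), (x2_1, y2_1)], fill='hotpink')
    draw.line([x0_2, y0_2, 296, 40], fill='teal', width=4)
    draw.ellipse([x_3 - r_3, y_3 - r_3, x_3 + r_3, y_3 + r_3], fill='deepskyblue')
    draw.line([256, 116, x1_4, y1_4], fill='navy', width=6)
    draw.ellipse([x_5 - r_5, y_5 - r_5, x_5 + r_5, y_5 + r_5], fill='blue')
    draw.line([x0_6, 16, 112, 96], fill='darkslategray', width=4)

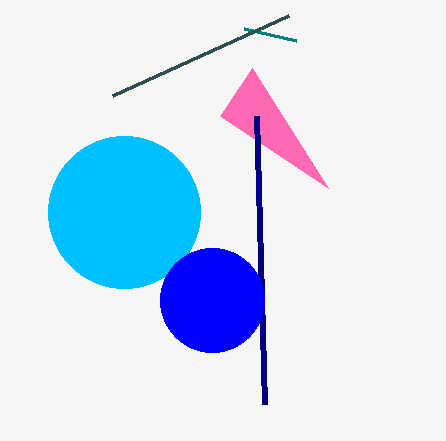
x2_1 = 220; y2_1 = 116; x0_2 = 244; y0_2 = 28; x_3 = 124; y_3 = 212; r_3 = 76; x1_4 = 264; y1_4 = 404; x_5 = 212; y_5 = 300; r_5 = 52; x0_6 = 288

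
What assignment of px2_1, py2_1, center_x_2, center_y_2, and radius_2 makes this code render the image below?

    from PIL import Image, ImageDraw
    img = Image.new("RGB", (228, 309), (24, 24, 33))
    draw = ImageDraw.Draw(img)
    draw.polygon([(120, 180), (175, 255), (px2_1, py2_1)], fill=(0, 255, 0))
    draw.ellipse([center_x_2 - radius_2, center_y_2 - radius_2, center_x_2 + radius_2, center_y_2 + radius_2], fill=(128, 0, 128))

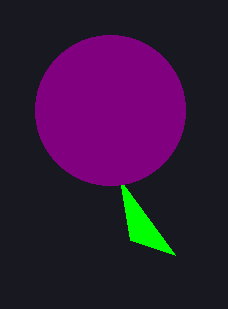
px2_1 = 130
py2_1 = 240
center_x_2 = 110
center_y_2 = 110
radius_2 = 75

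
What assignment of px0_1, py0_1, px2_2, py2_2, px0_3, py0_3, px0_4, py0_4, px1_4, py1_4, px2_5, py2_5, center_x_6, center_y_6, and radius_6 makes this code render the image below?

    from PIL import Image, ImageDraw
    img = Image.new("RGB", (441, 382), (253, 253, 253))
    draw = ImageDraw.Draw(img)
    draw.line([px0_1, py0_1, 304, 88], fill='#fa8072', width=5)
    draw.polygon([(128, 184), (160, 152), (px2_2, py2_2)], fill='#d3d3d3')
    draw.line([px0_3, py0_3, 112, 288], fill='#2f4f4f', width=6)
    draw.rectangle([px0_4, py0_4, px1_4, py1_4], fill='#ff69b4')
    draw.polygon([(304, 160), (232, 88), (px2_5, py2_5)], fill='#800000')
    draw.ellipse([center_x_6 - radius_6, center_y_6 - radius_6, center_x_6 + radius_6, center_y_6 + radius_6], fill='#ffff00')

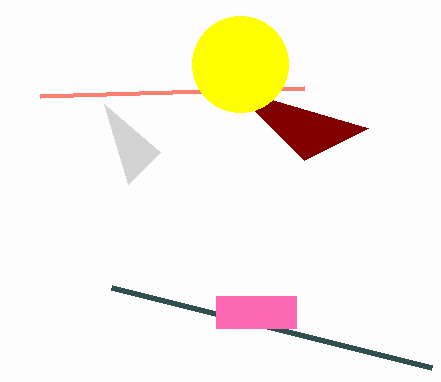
px0_1 = 40, py0_1 = 96, px2_2 = 104, py2_2 = 104, px0_3 = 432, py0_3 = 368, px0_4 = 216, py0_4 = 296, px1_4 = 296, py1_4 = 328, px2_5 = 368, py2_5 = 128, center_x_6 = 240, center_y_6 = 64, radius_6 = 48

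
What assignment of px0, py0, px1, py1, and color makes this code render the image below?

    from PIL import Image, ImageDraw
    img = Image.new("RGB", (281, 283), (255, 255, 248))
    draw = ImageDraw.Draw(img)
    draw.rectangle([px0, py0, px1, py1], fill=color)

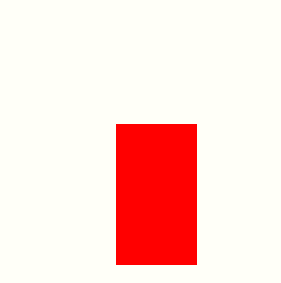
px0 = 116
py0 = 124
px1 = 196
py1 = 264
color = 'red'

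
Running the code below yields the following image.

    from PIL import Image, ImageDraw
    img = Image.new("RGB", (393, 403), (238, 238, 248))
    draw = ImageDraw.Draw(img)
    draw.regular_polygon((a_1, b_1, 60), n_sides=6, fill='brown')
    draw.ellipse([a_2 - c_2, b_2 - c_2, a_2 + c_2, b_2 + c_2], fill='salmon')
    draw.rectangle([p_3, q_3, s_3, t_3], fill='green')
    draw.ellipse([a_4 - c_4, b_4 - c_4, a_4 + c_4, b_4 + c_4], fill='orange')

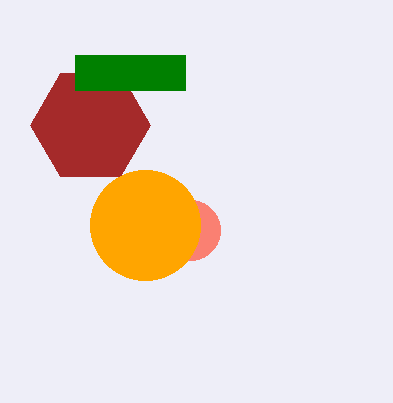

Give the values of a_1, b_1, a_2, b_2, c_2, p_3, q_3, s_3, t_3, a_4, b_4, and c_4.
a_1 = 90, b_1 = 125, a_2 = 190, b_2 = 230, c_2 = 30, p_3 = 75, q_3 = 55, s_3 = 185, t_3 = 90, a_4 = 145, b_4 = 225, c_4 = 55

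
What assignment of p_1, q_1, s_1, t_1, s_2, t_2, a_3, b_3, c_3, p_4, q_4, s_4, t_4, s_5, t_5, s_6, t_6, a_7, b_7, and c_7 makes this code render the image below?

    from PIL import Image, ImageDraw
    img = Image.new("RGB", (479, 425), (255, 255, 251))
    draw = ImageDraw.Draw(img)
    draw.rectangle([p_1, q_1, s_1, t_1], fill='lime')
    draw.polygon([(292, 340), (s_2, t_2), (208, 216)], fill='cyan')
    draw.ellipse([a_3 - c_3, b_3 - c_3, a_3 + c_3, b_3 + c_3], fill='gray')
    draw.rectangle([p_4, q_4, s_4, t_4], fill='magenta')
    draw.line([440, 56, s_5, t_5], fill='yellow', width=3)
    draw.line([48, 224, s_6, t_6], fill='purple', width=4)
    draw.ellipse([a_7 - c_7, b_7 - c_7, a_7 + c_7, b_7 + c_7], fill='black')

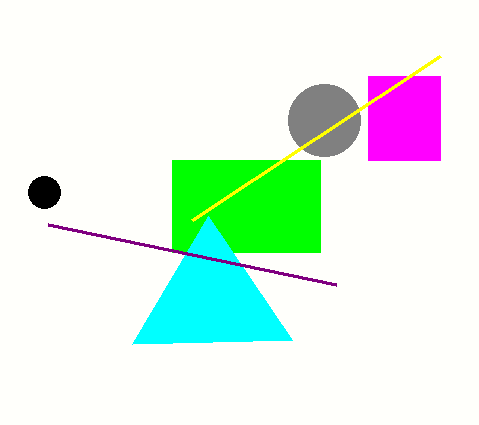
p_1 = 172, q_1 = 160, s_1 = 320, t_1 = 252, s_2 = 132, t_2 = 344, a_3 = 324, b_3 = 120, c_3 = 36, p_4 = 368, q_4 = 76, s_4 = 440, t_4 = 160, s_5 = 192, t_5 = 220, s_6 = 336, t_6 = 284, a_7 = 44, b_7 = 192, c_7 = 16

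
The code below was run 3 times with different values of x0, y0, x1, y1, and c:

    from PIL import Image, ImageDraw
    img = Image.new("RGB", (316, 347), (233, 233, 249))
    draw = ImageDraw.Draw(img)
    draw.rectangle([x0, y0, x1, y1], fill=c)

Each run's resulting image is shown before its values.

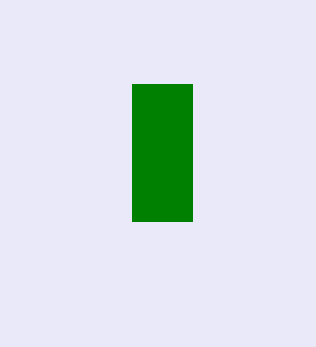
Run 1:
x0 = 132
y0 = 84
x1 = 192
y1 = 221
c = 'green'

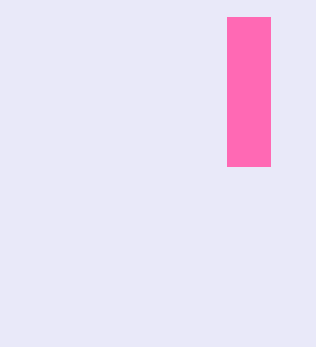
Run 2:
x0 = 227
y0 = 17
x1 = 270
y1 = 166
c = 'hotpink'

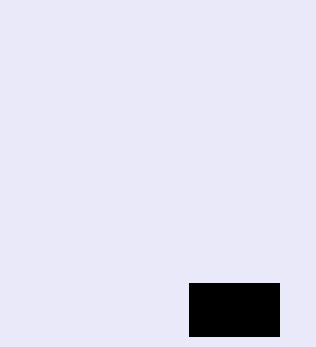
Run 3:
x0 = 189; y0 = 283; x1 = 279; y1 = 336; c = 'black'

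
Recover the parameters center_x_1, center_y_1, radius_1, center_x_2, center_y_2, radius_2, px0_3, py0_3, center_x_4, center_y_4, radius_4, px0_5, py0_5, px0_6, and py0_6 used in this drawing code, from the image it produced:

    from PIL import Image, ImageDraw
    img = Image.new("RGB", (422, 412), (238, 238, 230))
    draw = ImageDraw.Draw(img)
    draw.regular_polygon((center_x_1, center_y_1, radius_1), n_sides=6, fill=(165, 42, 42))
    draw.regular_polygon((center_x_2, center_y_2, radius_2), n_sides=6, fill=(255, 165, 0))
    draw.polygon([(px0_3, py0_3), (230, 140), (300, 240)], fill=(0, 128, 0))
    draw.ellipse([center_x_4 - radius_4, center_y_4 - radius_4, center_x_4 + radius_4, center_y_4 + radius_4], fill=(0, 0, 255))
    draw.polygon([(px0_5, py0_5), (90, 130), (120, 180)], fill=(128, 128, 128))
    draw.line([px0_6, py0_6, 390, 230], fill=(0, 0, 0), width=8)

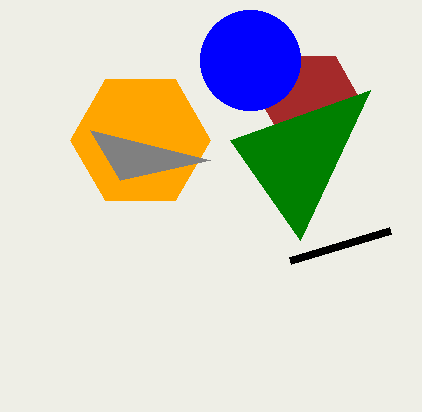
center_x_1 = 310
center_y_1 = 100
radius_1 = 50
center_x_2 = 140
center_y_2 = 140
radius_2 = 70
px0_3 = 370
py0_3 = 90
center_x_4 = 250
center_y_4 = 60
radius_4 = 50
px0_5 = 210
py0_5 = 160
px0_6 = 290
py0_6 = 260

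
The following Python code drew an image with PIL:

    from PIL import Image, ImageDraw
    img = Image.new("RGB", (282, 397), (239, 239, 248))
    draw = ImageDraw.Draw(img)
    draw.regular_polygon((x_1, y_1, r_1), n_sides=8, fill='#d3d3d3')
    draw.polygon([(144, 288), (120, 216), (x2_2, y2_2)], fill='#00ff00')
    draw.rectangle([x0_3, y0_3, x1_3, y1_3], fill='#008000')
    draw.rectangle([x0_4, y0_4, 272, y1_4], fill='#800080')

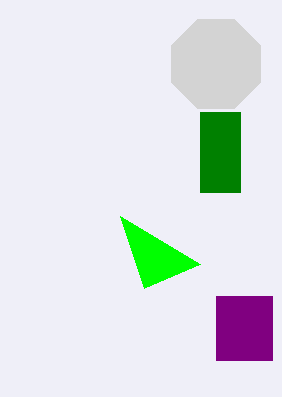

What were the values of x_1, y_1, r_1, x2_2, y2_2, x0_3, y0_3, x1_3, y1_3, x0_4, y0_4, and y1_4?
x_1 = 216, y_1 = 64, r_1 = 48, x2_2 = 200, y2_2 = 264, x0_3 = 200, y0_3 = 112, x1_3 = 240, y1_3 = 192, x0_4 = 216, y0_4 = 296, y1_4 = 360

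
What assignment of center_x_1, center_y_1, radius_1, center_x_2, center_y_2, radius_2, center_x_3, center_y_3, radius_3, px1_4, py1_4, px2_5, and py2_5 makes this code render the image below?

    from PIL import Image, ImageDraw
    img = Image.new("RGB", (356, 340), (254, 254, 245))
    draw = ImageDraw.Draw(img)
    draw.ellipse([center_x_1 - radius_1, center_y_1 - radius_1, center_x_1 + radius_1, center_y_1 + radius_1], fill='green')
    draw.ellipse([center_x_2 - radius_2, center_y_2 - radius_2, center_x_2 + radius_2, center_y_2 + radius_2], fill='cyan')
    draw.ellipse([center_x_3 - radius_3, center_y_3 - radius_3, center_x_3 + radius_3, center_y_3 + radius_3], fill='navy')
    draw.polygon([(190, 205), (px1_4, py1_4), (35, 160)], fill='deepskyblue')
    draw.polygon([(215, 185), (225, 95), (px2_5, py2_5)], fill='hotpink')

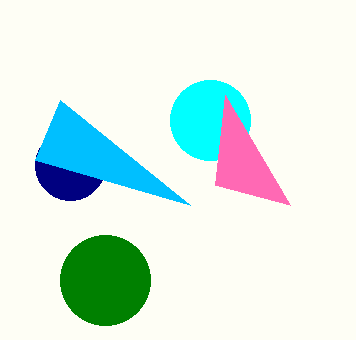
center_x_1 = 105
center_y_1 = 280
radius_1 = 45
center_x_2 = 210
center_y_2 = 120
radius_2 = 40
center_x_3 = 70
center_y_3 = 165
radius_3 = 35
px1_4 = 60
py1_4 = 100
px2_5 = 290
py2_5 = 205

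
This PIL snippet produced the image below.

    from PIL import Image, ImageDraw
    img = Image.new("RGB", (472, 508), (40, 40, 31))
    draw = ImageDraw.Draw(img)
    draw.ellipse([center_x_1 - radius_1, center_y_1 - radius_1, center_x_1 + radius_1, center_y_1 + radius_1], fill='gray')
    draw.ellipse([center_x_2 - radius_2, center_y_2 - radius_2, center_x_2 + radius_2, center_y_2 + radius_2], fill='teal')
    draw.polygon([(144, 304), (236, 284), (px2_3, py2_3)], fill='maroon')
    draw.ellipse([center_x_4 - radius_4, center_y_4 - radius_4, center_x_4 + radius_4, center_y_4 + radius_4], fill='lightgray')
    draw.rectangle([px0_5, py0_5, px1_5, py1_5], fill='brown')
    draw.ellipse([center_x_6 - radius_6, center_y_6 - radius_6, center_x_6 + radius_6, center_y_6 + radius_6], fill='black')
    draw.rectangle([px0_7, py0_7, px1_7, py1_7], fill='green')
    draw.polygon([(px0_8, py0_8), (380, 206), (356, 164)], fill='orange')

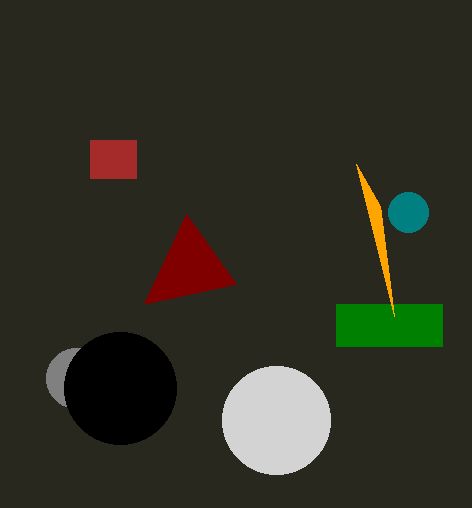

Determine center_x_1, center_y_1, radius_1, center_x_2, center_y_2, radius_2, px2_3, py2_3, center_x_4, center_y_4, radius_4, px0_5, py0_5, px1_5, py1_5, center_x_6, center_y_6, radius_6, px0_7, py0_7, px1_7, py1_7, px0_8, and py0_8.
center_x_1 = 76; center_y_1 = 378; radius_1 = 30; center_x_2 = 408; center_y_2 = 212; radius_2 = 20; px2_3 = 186; py2_3 = 214; center_x_4 = 276; center_y_4 = 420; radius_4 = 54; px0_5 = 90; py0_5 = 140; px1_5 = 136; py1_5 = 178; center_x_6 = 120; center_y_6 = 388; radius_6 = 56; px0_7 = 336; py0_7 = 304; px1_7 = 442; py1_7 = 346; px0_8 = 394; py0_8 = 316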